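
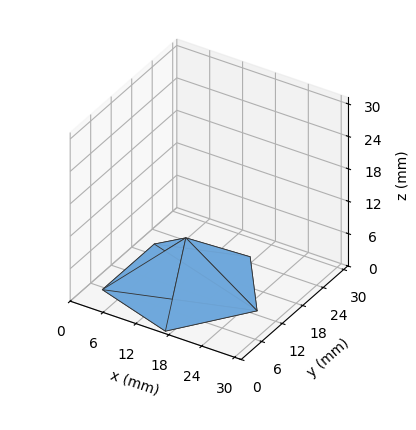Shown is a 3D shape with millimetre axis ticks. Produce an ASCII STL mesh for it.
Reading the render: the shape is a regular 5-sided pyramid, base circumscribed radius ≈ 13 mm, apex at z ≈ 9 mm (dimensions read to the nearest mm from the axis ticks). For the STL, each face is triangulated and given an outward normal.

solid part
  facet normal 0.0000 0.0000 -1.0000
    outer loop
      vertex 2.5 20.6 0.0
      vertex 17.0 25.4 0.0
      vertex 26.0 13.0 0.0
    endloop
  endfacet
  facet normal 0.0000 0.0000 -1.0000
    outer loop
      vertex 2.5 5.4 0.0
      vertex 2.5 20.6 0.0
      vertex 26.0 13.0 0.0
    endloop
  endfacet
  facet normal 0.0000 0.0000 -1.0000
    outer loop
      vertex 17.0 0.6 0.0
      vertex 2.5 5.4 0.0
      vertex 26.0 13.0 0.0
    endloop
  endfacet
  facet normal 0.5261 0.3818 0.7599
    outer loop
      vertex 26.0 13.0 0.0
      vertex 17.0 25.4 0.0
      vertex 13.0 13.0 9.0
    endloop
  endfacet
  facet normal -0.2044 0.6173 0.7597
    outer loop
      vertex 17.0 25.4 0.0
      vertex 2.5 20.6 0.0
      vertex 13.0 13.0 9.0
    endloop
  endfacet
  facet normal -0.6508 0.0000 0.7593
    outer loop
      vertex 2.5 20.6 0.0
      vertex 2.5 5.4 0.0
      vertex 13.0 13.0 9.0
    endloop
  endfacet
  facet normal -0.2044 -0.6173 0.7597
    outer loop
      vertex 2.5 5.4 0.0
      vertex 17.0 0.6 0.0
      vertex 13.0 13.0 9.0
    endloop
  endfacet
  facet normal 0.5261 -0.3818 0.7599
    outer loop
      vertex 17.0 0.6 0.0
      vertex 26.0 13.0 0.0
      vertex 13.0 13.0 9.0
    endloop
  endfacet
endsolid part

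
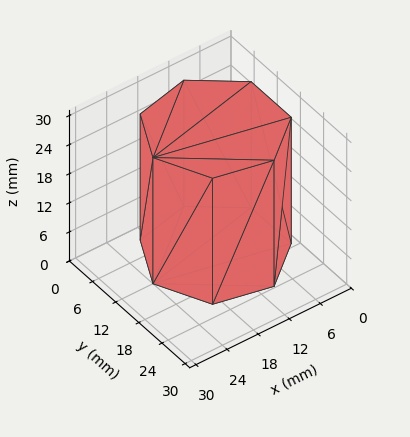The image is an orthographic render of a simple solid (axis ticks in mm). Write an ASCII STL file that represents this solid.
Reading the render: the shape is a regular 7-sided prism (a cylinder approximated with 7 flat sides), circumscribed radius ≈ 12 mm, height ≈ 26 mm (dimensions read to the nearest mm from the axis ticks). For the STL, each face is triangulated and given an outward normal.

solid part
  facet normal 0.0000 0.0000 -1.0000
    outer loop
      vertex 9.330 23.699 0.000
      vertex 19.482 21.382 0.000
      vertex 24.000 12.000 0.000
    endloop
  endfacet
  facet normal 0.0000 0.0000 -1.0000
    outer loop
      vertex 1.188 17.207 0.000
      vertex 9.330 23.699 0.000
      vertex 24.000 12.000 0.000
    endloop
  endfacet
  facet normal 0.0000 0.0000 -1.0000
    outer loop
      vertex 1.188 6.793 0.000
      vertex 1.188 17.207 0.000
      vertex 24.000 12.000 0.000
    endloop
  endfacet
  facet normal 0.0000 0.0000 -1.0000
    outer loop
      vertex 9.330 0.301 0.000
      vertex 1.188 6.793 0.000
      vertex 24.000 12.000 0.000
    endloop
  endfacet
  facet normal 0.0000 0.0000 -1.0000
    outer loop
      vertex 19.482 2.618 0.000
      vertex 9.330 0.301 0.000
      vertex 24.000 12.000 0.000
    endloop
  endfacet
  facet normal 0.0000 0.0000 1.0000
    outer loop
      vertex 24.000 12.000 26.000
      vertex 19.482 21.382 26.000
      vertex 9.330 23.699 26.000
    endloop
  endfacet
  facet normal 0.0000 0.0000 1.0000
    outer loop
      vertex 24.000 12.000 26.000
      vertex 9.330 23.699 26.000
      vertex 1.188 17.207 26.000
    endloop
  endfacet
  facet normal 0.0000 0.0000 1.0000
    outer loop
      vertex 24.000 12.000 26.000
      vertex 1.188 17.207 26.000
      vertex 1.188 6.793 26.000
    endloop
  endfacet
  facet normal 0.0000 0.0000 1.0000
    outer loop
      vertex 24.000 12.000 26.000
      vertex 1.188 6.793 26.000
      vertex 9.330 0.301 26.000
    endloop
  endfacet
  facet normal 0.0000 0.0000 1.0000
    outer loop
      vertex 24.000 12.000 26.000
      vertex 9.330 0.301 26.000
      vertex 19.482 2.618 26.000
    endloop
  endfacet
  facet normal 0.9010 0.4339 0.0000
    outer loop
      vertex 24.000 12.000 0.000
      vertex 19.482 21.382 0.000
      vertex 19.482 21.382 26.000
    endloop
  endfacet
  facet normal 0.9010 0.4339 0.0000
    outer loop
      vertex 24.000 12.000 0.000
      vertex 19.482 21.382 26.000
      vertex 24.000 12.000 26.000
    endloop
  endfacet
  facet normal 0.2225 0.9749 0.0000
    outer loop
      vertex 19.482 21.382 0.000
      vertex 9.330 23.699 0.000
      vertex 9.330 23.699 26.000
    endloop
  endfacet
  facet normal 0.2225 0.9749 0.0000
    outer loop
      vertex 19.482 21.382 0.000
      vertex 9.330 23.699 26.000
      vertex 19.482 21.382 26.000
    endloop
  endfacet
  facet normal -0.6234 0.7819 0.0000
    outer loop
      vertex 9.330 23.699 0.000
      vertex 1.188 17.207 0.000
      vertex 1.188 17.207 26.000
    endloop
  endfacet
  facet normal -0.6234 0.7819 0.0000
    outer loop
      vertex 9.330 23.699 0.000
      vertex 1.188 17.207 26.000
      vertex 9.330 23.699 26.000
    endloop
  endfacet
  facet normal -1.0000 0.0000 0.0000
    outer loop
      vertex 1.188 17.207 0.000
      vertex 1.188 6.793 0.000
      vertex 1.188 6.793 26.000
    endloop
  endfacet
  facet normal -1.0000 0.0000 0.0000
    outer loop
      vertex 1.188 17.207 0.000
      vertex 1.188 6.793 26.000
      vertex 1.188 17.207 26.000
    endloop
  endfacet
  facet normal -0.6234 -0.7819 0.0000
    outer loop
      vertex 1.188 6.793 0.000
      vertex 9.330 0.301 0.000
      vertex 9.330 0.301 26.000
    endloop
  endfacet
  facet normal -0.6234 -0.7819 0.0000
    outer loop
      vertex 1.188 6.793 0.000
      vertex 9.330 0.301 26.000
      vertex 1.188 6.793 26.000
    endloop
  endfacet
  facet normal 0.2225 -0.9749 0.0000
    outer loop
      vertex 9.330 0.301 0.000
      vertex 19.482 2.618 0.000
      vertex 19.482 2.618 26.000
    endloop
  endfacet
  facet normal 0.2225 -0.9749 0.0000
    outer loop
      vertex 9.330 0.301 0.000
      vertex 19.482 2.618 26.000
      vertex 9.330 0.301 26.000
    endloop
  endfacet
  facet normal 0.9010 -0.4339 0.0000
    outer loop
      vertex 19.482 2.618 0.000
      vertex 24.000 12.000 0.000
      vertex 24.000 12.000 26.000
    endloop
  endfacet
  facet normal 0.9010 -0.4339 0.0000
    outer loop
      vertex 19.482 2.618 0.000
      vertex 24.000 12.000 26.000
      vertex 19.482 2.618 26.000
    endloop
  endfacet
endsolid part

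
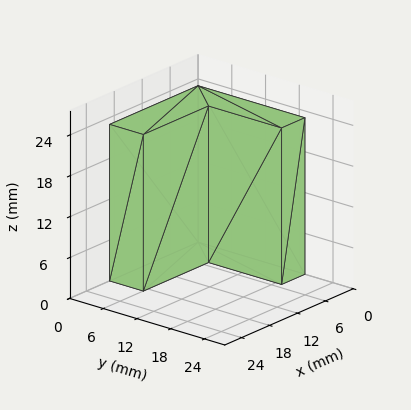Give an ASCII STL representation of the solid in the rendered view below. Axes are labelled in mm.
Reading the render: the shape is an L-shaped prism: outer 19 × 19 mm, arm thicknesses ≈ 6 mm (horizontal) and 5 mm (vertical), extruded 23 mm in z (dimensions read to the nearest mm from the axis ticks). For the STL, each face is triangulated and given an outward normal.

solid part
  facet normal 0.0000 0.0000 -1.0000
    outer loop
      vertex 19.0 6.0 0.0
      vertex 19.0 0.0 0.0
      vertex 0.0 0.0 0.0
    endloop
  endfacet
  facet normal 0.0000 0.0000 -1.0000
    outer loop
      vertex 5.0 6.0 0.0
      vertex 19.0 6.0 0.0
      vertex 0.0 0.0 0.0
    endloop
  endfacet
  facet normal 0.0000 0.0000 -1.0000
    outer loop
      vertex 5.0 19.0 0.0
      vertex 5.0 6.0 0.0
      vertex 0.0 0.0 0.0
    endloop
  endfacet
  facet normal 0.0000 0.0000 -1.0000
    outer loop
      vertex 0.0 19.0 0.0
      vertex 5.0 19.0 0.0
      vertex 0.0 0.0 0.0
    endloop
  endfacet
  facet normal 0.0000 0.0000 1.0000
    outer loop
      vertex 0.0 0.0 23.0
      vertex 19.0 0.0 23.0
      vertex 19.0 6.0 23.0
    endloop
  endfacet
  facet normal 0.0000 0.0000 1.0000
    outer loop
      vertex 0.0 0.0 23.0
      vertex 19.0 6.0 23.0
      vertex 5.0 6.0 23.0
    endloop
  endfacet
  facet normal 0.0000 0.0000 1.0000
    outer loop
      vertex 0.0 0.0 23.0
      vertex 5.0 6.0 23.0
      vertex 5.0 19.0 23.0
    endloop
  endfacet
  facet normal 0.0000 0.0000 1.0000
    outer loop
      vertex 0.0 0.0 23.0
      vertex 5.0 19.0 23.0
      vertex 0.0 19.0 23.0
    endloop
  endfacet
  facet normal 0.0000 -1.0000 0.0000
    outer loop
      vertex 0.0 0.0 0.0
      vertex 19.0 0.0 0.0
      vertex 19.0 0.0 23.0
    endloop
  endfacet
  facet normal 0.0000 -1.0000 0.0000
    outer loop
      vertex 0.0 0.0 0.0
      vertex 19.0 0.0 23.0
      vertex 0.0 0.0 23.0
    endloop
  endfacet
  facet normal 1.0000 0.0000 0.0000
    outer loop
      vertex 19.0 0.0 0.0
      vertex 19.0 6.0 0.0
      vertex 19.0 6.0 23.0
    endloop
  endfacet
  facet normal 1.0000 0.0000 0.0000
    outer loop
      vertex 19.0 0.0 0.0
      vertex 19.0 6.0 23.0
      vertex 19.0 0.0 23.0
    endloop
  endfacet
  facet normal 0.0000 1.0000 0.0000
    outer loop
      vertex 19.0 6.0 0.0
      vertex 5.0 6.0 0.0
      vertex 5.0 6.0 23.0
    endloop
  endfacet
  facet normal 0.0000 1.0000 0.0000
    outer loop
      vertex 19.0 6.0 0.0
      vertex 5.0 6.0 23.0
      vertex 19.0 6.0 23.0
    endloop
  endfacet
  facet normal 1.0000 0.0000 0.0000
    outer loop
      vertex 5.0 6.0 0.0
      vertex 5.0 19.0 0.0
      vertex 5.0 19.0 23.0
    endloop
  endfacet
  facet normal 1.0000 0.0000 0.0000
    outer loop
      vertex 5.0 6.0 0.0
      vertex 5.0 19.0 23.0
      vertex 5.0 6.0 23.0
    endloop
  endfacet
  facet normal 0.0000 1.0000 0.0000
    outer loop
      vertex 5.0 19.0 0.0
      vertex 0.0 19.0 0.0
      vertex 0.0 19.0 23.0
    endloop
  endfacet
  facet normal 0.0000 1.0000 0.0000
    outer loop
      vertex 5.0 19.0 0.0
      vertex 0.0 19.0 23.0
      vertex 5.0 19.0 23.0
    endloop
  endfacet
  facet normal -1.0000 0.0000 0.0000
    outer loop
      vertex 0.0 19.0 0.0
      vertex 0.0 0.0 0.0
      vertex 0.0 0.0 23.0
    endloop
  endfacet
  facet normal -1.0000 0.0000 0.0000
    outer loop
      vertex 0.0 19.0 0.0
      vertex 0.0 0.0 23.0
      vertex 0.0 19.0 23.0
    endloop
  endfacet
endsolid part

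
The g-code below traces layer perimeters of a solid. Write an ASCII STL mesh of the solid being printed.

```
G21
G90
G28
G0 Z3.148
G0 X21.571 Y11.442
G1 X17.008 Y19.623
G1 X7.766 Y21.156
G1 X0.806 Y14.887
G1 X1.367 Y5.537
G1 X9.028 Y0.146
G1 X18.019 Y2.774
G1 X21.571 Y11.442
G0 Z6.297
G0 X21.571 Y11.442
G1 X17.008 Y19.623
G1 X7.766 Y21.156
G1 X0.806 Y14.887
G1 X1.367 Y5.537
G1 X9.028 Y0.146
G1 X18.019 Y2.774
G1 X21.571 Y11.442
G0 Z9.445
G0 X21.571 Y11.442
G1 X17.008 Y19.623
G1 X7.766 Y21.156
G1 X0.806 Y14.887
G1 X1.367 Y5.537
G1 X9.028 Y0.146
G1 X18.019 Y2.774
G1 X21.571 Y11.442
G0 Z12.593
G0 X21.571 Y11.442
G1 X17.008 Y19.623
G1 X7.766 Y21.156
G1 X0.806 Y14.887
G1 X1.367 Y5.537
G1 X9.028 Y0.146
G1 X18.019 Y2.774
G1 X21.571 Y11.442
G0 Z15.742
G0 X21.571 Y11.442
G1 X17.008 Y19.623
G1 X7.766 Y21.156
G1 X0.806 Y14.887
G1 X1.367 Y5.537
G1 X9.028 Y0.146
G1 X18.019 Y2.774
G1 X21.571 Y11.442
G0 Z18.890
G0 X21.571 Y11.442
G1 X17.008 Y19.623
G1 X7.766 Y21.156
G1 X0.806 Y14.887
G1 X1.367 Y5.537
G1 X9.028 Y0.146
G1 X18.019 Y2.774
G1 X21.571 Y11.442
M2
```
solid part
  facet normal 0.0000 0.0000 -1.0000
    outer loop
      vertex 7.766 21.156 0.000
      vertex 17.008 19.623 0.000
      vertex 21.571 11.442 0.000
    endloop
  endfacet
  facet normal 0.0000 0.0000 -1.0000
    outer loop
      vertex 0.806 14.887 0.000
      vertex 7.766 21.156 0.000
      vertex 21.571 11.442 0.000
    endloop
  endfacet
  facet normal 0.0000 0.0000 -1.0000
    outer loop
      vertex 1.367 5.537 0.000
      vertex 0.806 14.887 0.000
      vertex 21.571 11.442 0.000
    endloop
  endfacet
  facet normal 0.0000 0.0000 -1.0000
    outer loop
      vertex 9.028 0.146 0.000
      vertex 1.367 5.537 0.000
      vertex 21.571 11.442 0.000
    endloop
  endfacet
  facet normal 0.0000 0.0000 -1.0000
    outer loop
      vertex 18.019 2.774 0.000
      vertex 9.028 0.146 0.000
      vertex 21.571 11.442 0.000
    endloop
  endfacet
  facet normal 0.0000 0.0000 1.0000
    outer loop
      vertex 21.571 11.442 18.890
      vertex 17.008 19.623 18.890
      vertex 7.766 21.156 18.890
    endloop
  endfacet
  facet normal 0.0000 0.0000 1.0000
    outer loop
      vertex 21.571 11.442 18.890
      vertex 7.766 21.156 18.890
      vertex 0.806 14.887 18.890
    endloop
  endfacet
  facet normal 0.0000 0.0000 1.0000
    outer loop
      vertex 21.571 11.442 18.890
      vertex 0.806 14.887 18.890
      vertex 1.367 5.537 18.890
    endloop
  endfacet
  facet normal 0.0000 0.0000 1.0000
    outer loop
      vertex 21.571 11.442 18.890
      vertex 1.367 5.537 18.890
      vertex 9.028 0.146 18.890
    endloop
  endfacet
  facet normal 0.0000 0.0000 1.0000
    outer loop
      vertex 21.571 11.442 18.890
      vertex 9.028 0.146 18.890
      vertex 18.019 2.774 18.890
    endloop
  endfacet
  facet normal 0.8733 0.4871 0.0000
    outer loop
      vertex 21.571 11.442 0.000
      vertex 17.008 19.623 0.000
      vertex 17.008 19.623 18.890
    endloop
  endfacet
  facet normal 0.8733 0.4871 0.0000
    outer loop
      vertex 21.571 11.442 0.000
      vertex 17.008 19.623 18.890
      vertex 21.571 11.442 18.890
    endloop
  endfacet
  facet normal 0.1636 0.9865 0.0000
    outer loop
      vertex 17.008 19.623 0.000
      vertex 7.766 21.156 0.000
      vertex 7.766 21.156 18.890
    endloop
  endfacet
  facet normal 0.1636 0.9865 0.0000
    outer loop
      vertex 17.008 19.623 0.000
      vertex 7.766 21.156 18.890
      vertex 17.008 19.623 18.890
    endloop
  endfacet
  facet normal -0.6693 0.7430 0.0000
    outer loop
      vertex 7.766 21.156 0.000
      vertex 0.806 14.887 0.000
      vertex 0.806 14.887 18.890
    endloop
  endfacet
  facet normal -0.6693 0.7430 0.0000
    outer loop
      vertex 7.766 21.156 0.000
      vertex 0.806 14.887 18.890
      vertex 7.766 21.156 18.890
    endloop
  endfacet
  facet normal -0.9982 -0.0599 0.0000
    outer loop
      vertex 0.806 14.887 0.000
      vertex 1.367 5.537 0.000
      vertex 1.367 5.537 18.890
    endloop
  endfacet
  facet normal -0.9982 -0.0599 0.0000
    outer loop
      vertex 0.806 14.887 0.000
      vertex 1.367 5.537 18.890
      vertex 0.806 14.887 18.890
    endloop
  endfacet
  facet normal -0.5755 -0.8178 0.0000
    outer loop
      vertex 1.367 5.537 0.000
      vertex 9.028 0.146 0.000
      vertex 9.028 0.146 18.890
    endloop
  endfacet
  facet normal -0.5755 -0.8178 0.0000
    outer loop
      vertex 1.367 5.537 0.000
      vertex 9.028 0.146 18.890
      vertex 1.367 5.537 18.890
    endloop
  endfacet
  facet normal 0.2806 -0.9598 0.0000
    outer loop
      vertex 9.028 0.146 0.000
      vertex 18.019 2.774 0.000
      vertex 18.019 2.774 18.890
    endloop
  endfacet
  facet normal 0.2806 -0.9598 0.0000
    outer loop
      vertex 9.028 0.146 0.000
      vertex 18.019 2.774 18.890
      vertex 9.028 0.146 18.890
    endloop
  endfacet
  facet normal 0.9253 -0.3792 0.0000
    outer loop
      vertex 18.019 2.774 0.000
      vertex 21.571 11.442 0.000
      vertex 21.571 11.442 18.890
    endloop
  endfacet
  facet normal 0.9253 -0.3792 0.0000
    outer loop
      vertex 18.019 2.774 0.000
      vertex 21.571 11.442 18.890
      vertex 18.019 2.774 18.890
    endloop
  endfacet
endsolid part

The G0 Z moves step by Δz≈3.148 mm. Every layer's G1 loop is the same polygon, so the solid is a straight extrusion of it from z=0 to z≈18.9. Closing with flat bottom and top caps and triangulating gives 24 facets — a regular 7-sided prism (a cylinder approximated with 7 flat sides), circumscribed radius ≈ 10.8 mm, height ≈ 18.9 mm.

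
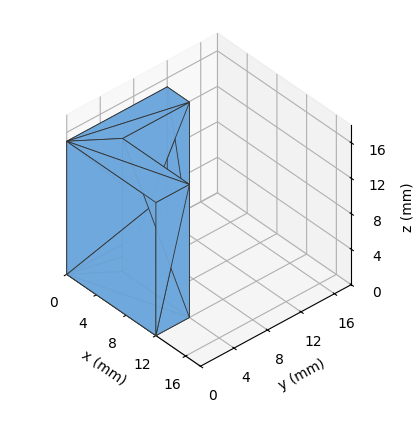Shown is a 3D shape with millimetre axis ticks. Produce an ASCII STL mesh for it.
Reading the render: the shape is an L-shaped prism: outer 12 × 12 mm, arm thicknesses ≈ 4 mm (horizontal) and 3 mm (vertical), extruded 15 mm in z (dimensions read to the nearest mm from the axis ticks). For the STL, each face is triangulated and given an outward normal.

solid part
  facet normal 0.0000 0.0000 -1.0000
    outer loop
      vertex 12.00 4.00 0.00
      vertex 12.00 0.00 0.00
      vertex 0.00 0.00 0.00
    endloop
  endfacet
  facet normal 0.0000 0.0000 -1.0000
    outer loop
      vertex 3.00 4.00 0.00
      vertex 12.00 4.00 0.00
      vertex 0.00 0.00 0.00
    endloop
  endfacet
  facet normal 0.0000 0.0000 -1.0000
    outer loop
      vertex 3.00 12.00 0.00
      vertex 3.00 4.00 0.00
      vertex 0.00 0.00 0.00
    endloop
  endfacet
  facet normal 0.0000 0.0000 -1.0000
    outer loop
      vertex 0.00 12.00 0.00
      vertex 3.00 12.00 0.00
      vertex 0.00 0.00 0.00
    endloop
  endfacet
  facet normal 0.0000 0.0000 1.0000
    outer loop
      vertex 0.00 0.00 15.00
      vertex 12.00 0.00 15.00
      vertex 12.00 4.00 15.00
    endloop
  endfacet
  facet normal 0.0000 0.0000 1.0000
    outer loop
      vertex 0.00 0.00 15.00
      vertex 12.00 4.00 15.00
      vertex 3.00 4.00 15.00
    endloop
  endfacet
  facet normal 0.0000 0.0000 1.0000
    outer loop
      vertex 0.00 0.00 15.00
      vertex 3.00 4.00 15.00
      vertex 3.00 12.00 15.00
    endloop
  endfacet
  facet normal 0.0000 0.0000 1.0000
    outer loop
      vertex 0.00 0.00 15.00
      vertex 3.00 12.00 15.00
      vertex 0.00 12.00 15.00
    endloop
  endfacet
  facet normal 0.0000 -1.0000 0.0000
    outer loop
      vertex 0.00 0.00 0.00
      vertex 12.00 0.00 0.00
      vertex 12.00 0.00 15.00
    endloop
  endfacet
  facet normal 0.0000 -1.0000 0.0000
    outer loop
      vertex 0.00 0.00 0.00
      vertex 12.00 0.00 15.00
      vertex 0.00 0.00 15.00
    endloop
  endfacet
  facet normal 1.0000 0.0000 0.0000
    outer loop
      vertex 12.00 0.00 0.00
      vertex 12.00 4.00 0.00
      vertex 12.00 4.00 15.00
    endloop
  endfacet
  facet normal 1.0000 0.0000 0.0000
    outer loop
      vertex 12.00 0.00 0.00
      vertex 12.00 4.00 15.00
      vertex 12.00 0.00 15.00
    endloop
  endfacet
  facet normal 0.0000 1.0000 0.0000
    outer loop
      vertex 12.00 4.00 0.00
      vertex 3.00 4.00 0.00
      vertex 3.00 4.00 15.00
    endloop
  endfacet
  facet normal 0.0000 1.0000 0.0000
    outer loop
      vertex 12.00 4.00 0.00
      vertex 3.00 4.00 15.00
      vertex 12.00 4.00 15.00
    endloop
  endfacet
  facet normal 1.0000 0.0000 0.0000
    outer loop
      vertex 3.00 4.00 0.00
      vertex 3.00 12.00 0.00
      vertex 3.00 12.00 15.00
    endloop
  endfacet
  facet normal 1.0000 0.0000 0.0000
    outer loop
      vertex 3.00 4.00 0.00
      vertex 3.00 12.00 15.00
      vertex 3.00 4.00 15.00
    endloop
  endfacet
  facet normal 0.0000 1.0000 0.0000
    outer loop
      vertex 3.00 12.00 0.00
      vertex 0.00 12.00 0.00
      vertex 0.00 12.00 15.00
    endloop
  endfacet
  facet normal 0.0000 1.0000 0.0000
    outer loop
      vertex 3.00 12.00 0.00
      vertex 0.00 12.00 15.00
      vertex 3.00 12.00 15.00
    endloop
  endfacet
  facet normal -1.0000 0.0000 0.0000
    outer loop
      vertex 0.00 12.00 0.00
      vertex 0.00 0.00 0.00
      vertex 0.00 0.00 15.00
    endloop
  endfacet
  facet normal -1.0000 0.0000 0.0000
    outer loop
      vertex 0.00 12.00 0.00
      vertex 0.00 0.00 15.00
      vertex 0.00 12.00 15.00
    endloop
  endfacet
endsolid part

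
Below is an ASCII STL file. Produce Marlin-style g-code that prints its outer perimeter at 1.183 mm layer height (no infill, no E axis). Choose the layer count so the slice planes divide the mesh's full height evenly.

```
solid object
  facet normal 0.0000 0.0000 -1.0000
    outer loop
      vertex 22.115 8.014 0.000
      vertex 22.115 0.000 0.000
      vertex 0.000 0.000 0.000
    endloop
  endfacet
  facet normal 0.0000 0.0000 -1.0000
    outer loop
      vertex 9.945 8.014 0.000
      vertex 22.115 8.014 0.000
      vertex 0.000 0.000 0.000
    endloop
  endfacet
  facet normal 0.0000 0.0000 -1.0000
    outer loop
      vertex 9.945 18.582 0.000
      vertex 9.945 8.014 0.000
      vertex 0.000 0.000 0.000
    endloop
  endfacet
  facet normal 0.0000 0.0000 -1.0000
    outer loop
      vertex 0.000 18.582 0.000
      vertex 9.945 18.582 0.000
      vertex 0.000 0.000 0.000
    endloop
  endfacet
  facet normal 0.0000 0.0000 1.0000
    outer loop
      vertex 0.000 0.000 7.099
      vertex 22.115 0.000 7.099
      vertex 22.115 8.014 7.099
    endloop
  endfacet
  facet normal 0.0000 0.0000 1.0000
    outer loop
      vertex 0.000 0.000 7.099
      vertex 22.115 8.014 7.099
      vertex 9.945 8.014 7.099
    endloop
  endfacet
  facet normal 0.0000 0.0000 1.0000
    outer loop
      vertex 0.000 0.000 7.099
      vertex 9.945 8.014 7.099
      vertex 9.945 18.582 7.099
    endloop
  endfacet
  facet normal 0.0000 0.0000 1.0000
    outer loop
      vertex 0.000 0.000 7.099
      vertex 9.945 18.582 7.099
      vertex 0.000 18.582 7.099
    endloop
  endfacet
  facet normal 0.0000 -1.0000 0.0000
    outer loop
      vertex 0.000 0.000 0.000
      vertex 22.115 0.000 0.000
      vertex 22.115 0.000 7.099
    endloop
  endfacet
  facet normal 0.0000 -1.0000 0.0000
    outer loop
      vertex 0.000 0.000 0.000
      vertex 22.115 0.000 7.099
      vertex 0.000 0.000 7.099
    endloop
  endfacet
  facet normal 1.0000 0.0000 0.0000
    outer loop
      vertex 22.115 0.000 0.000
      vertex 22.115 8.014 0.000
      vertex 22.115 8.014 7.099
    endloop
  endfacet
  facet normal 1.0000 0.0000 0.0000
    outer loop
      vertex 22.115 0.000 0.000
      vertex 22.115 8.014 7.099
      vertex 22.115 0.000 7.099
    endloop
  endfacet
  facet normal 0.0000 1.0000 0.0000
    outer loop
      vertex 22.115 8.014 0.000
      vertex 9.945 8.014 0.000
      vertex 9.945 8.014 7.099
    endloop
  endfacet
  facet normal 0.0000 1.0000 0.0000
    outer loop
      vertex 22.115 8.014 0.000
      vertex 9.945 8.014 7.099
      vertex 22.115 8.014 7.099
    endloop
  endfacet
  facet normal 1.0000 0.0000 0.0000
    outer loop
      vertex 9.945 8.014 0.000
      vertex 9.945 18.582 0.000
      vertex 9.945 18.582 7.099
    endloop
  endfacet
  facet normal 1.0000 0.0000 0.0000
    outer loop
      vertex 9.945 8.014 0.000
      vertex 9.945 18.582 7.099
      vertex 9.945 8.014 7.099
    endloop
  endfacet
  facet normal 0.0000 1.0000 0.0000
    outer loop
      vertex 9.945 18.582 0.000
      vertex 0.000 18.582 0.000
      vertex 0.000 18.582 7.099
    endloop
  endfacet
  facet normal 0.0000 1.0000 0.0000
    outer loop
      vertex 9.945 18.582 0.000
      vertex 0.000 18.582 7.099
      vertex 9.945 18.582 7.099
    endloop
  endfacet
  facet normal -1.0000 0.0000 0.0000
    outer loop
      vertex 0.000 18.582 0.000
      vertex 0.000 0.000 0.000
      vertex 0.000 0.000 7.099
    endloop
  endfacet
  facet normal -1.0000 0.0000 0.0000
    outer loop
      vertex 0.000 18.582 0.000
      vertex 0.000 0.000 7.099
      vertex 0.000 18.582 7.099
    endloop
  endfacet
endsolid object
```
; perimeter-only toolpath
G21 ; units = mm
G90 ; absolute positioning
G28 ; home
; layer 1
G0 Z1.183
G0 X0.000 Y0.000
G1 X22.115 Y0.000
G1 X22.115 Y8.014
G1 X9.945 Y8.014
G1 X9.945 Y18.582
G1 X0.000 Y18.582
G1 X0.000 Y0.000
; layer 2
G0 Z2.366
G0 X0.000 Y0.000
G1 X22.115 Y0.000
G1 X22.115 Y8.014
G1 X9.945 Y8.014
G1 X9.945 Y18.582
G1 X0.000 Y18.582
G1 X0.000 Y0.000
; layer 3
G0 Z3.550
G0 X0.000 Y0.000
G1 X22.115 Y0.000
G1 X22.115 Y8.014
G1 X9.945 Y8.014
G1 X9.945 Y18.582
G1 X0.000 Y18.582
G1 X0.000 Y0.000
; layer 4
G0 Z4.733
G0 X0.000 Y0.000
G1 X22.115 Y0.000
G1 X22.115 Y8.014
G1 X9.945 Y8.014
G1 X9.945 Y18.582
G1 X0.000 Y18.582
G1 X0.000 Y0.000
; layer 5
G0 Z5.916
G0 X0.000 Y0.000
G1 X22.115 Y0.000
G1 X22.115 Y8.014
G1 X9.945 Y8.014
G1 X9.945 Y18.582
G1 X0.000 Y18.582
G1 X0.000 Y0.000
; layer 6
G0 Z7.099
G0 X0.000 Y0.000
G1 X22.115 Y0.000
G1 X22.115 Y8.014
G1 X9.945 Y8.014
G1 X9.945 Y18.582
G1 X0.000 Y18.582
G1 X0.000 Y0.000
M2 ; end

The solid is an L-shaped prism: outer 22.1 × 18.6 mm, arm thicknesses ≈ 8.01 mm (horizontal) and 9.95 mm (vertical), extruded 7.1 mm in z. Slicing at Δz = 1.183 mm — 6 equal slices spanning the solid's height, so layer i sits at z = i·h/6 — gives 6 non-empty perimeters. Each is a 6-segment closed polygon; G0 lifts to the layer z and rapids to the start vertex, then G1 traces the edges.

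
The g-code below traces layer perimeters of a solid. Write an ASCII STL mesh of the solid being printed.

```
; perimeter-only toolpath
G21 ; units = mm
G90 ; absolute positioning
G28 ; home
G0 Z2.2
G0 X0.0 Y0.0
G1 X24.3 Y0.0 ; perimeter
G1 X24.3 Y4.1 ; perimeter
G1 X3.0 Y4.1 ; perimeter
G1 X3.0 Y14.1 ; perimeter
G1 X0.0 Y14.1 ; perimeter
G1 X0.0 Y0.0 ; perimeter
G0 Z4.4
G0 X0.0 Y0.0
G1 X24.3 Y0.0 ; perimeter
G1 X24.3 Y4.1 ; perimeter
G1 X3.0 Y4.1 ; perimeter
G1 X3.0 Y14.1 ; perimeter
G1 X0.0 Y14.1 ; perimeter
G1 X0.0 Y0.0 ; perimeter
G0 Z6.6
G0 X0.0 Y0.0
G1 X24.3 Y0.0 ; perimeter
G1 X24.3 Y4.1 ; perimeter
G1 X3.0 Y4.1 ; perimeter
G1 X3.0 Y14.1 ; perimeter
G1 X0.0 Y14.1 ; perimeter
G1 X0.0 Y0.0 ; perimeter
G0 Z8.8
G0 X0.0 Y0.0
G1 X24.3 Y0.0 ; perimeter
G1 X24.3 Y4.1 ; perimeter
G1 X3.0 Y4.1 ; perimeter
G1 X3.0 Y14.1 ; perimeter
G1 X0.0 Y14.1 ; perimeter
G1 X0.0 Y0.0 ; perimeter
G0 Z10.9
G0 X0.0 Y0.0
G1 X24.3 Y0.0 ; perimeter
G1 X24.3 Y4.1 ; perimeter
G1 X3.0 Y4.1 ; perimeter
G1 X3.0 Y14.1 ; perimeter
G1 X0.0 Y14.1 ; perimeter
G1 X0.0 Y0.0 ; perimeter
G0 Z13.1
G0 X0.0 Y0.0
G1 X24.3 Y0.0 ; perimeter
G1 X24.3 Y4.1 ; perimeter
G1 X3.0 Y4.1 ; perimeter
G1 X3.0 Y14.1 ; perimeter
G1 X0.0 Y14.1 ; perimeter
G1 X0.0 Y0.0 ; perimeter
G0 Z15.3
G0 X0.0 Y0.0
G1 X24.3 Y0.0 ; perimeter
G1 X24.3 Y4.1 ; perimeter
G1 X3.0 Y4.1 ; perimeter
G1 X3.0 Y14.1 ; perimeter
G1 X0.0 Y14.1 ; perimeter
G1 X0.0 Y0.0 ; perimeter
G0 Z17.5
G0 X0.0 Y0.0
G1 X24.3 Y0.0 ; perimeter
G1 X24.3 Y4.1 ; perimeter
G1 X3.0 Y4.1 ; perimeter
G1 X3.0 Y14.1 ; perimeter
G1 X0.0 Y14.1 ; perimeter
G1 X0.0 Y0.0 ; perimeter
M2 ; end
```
solid part
  facet normal 0.0000 0.0000 -1.0000
    outer loop
      vertex 24.3 4.1 0.0
      vertex 24.3 0.0 0.0
      vertex 0.0 0.0 0.0
    endloop
  endfacet
  facet normal 0.0000 0.0000 -1.0000
    outer loop
      vertex 3.0 4.1 0.0
      vertex 24.3 4.1 0.0
      vertex 0.0 0.0 0.0
    endloop
  endfacet
  facet normal 0.0000 0.0000 -1.0000
    outer loop
      vertex 3.0 14.1 0.0
      vertex 3.0 4.1 0.0
      vertex 0.0 0.0 0.0
    endloop
  endfacet
  facet normal 0.0000 0.0000 -1.0000
    outer loop
      vertex 0.0 14.1 0.0
      vertex 3.0 14.1 0.0
      vertex 0.0 0.0 0.0
    endloop
  endfacet
  facet normal 0.0000 0.0000 1.0000
    outer loop
      vertex 0.0 0.0 17.5
      vertex 24.3 0.0 17.5
      vertex 24.3 4.1 17.5
    endloop
  endfacet
  facet normal 0.0000 0.0000 1.0000
    outer loop
      vertex 0.0 0.0 17.5
      vertex 24.3 4.1 17.5
      vertex 3.0 4.1 17.5
    endloop
  endfacet
  facet normal 0.0000 0.0000 1.0000
    outer loop
      vertex 0.0 0.0 17.5
      vertex 3.0 4.1 17.5
      vertex 3.0 14.1 17.5
    endloop
  endfacet
  facet normal 0.0000 0.0000 1.0000
    outer loop
      vertex 0.0 0.0 17.5
      vertex 3.0 14.1 17.5
      vertex 0.0 14.1 17.5
    endloop
  endfacet
  facet normal 0.0000 -1.0000 0.0000
    outer loop
      vertex 0.0 0.0 0.0
      vertex 24.3 0.0 0.0
      vertex 24.3 0.0 17.5
    endloop
  endfacet
  facet normal 0.0000 -1.0000 0.0000
    outer loop
      vertex 0.0 0.0 0.0
      vertex 24.3 0.0 17.5
      vertex 0.0 0.0 17.5
    endloop
  endfacet
  facet normal 1.0000 0.0000 0.0000
    outer loop
      vertex 24.3 0.0 0.0
      vertex 24.3 4.1 0.0
      vertex 24.3 4.1 17.5
    endloop
  endfacet
  facet normal 1.0000 0.0000 0.0000
    outer loop
      vertex 24.3 0.0 0.0
      vertex 24.3 4.1 17.5
      vertex 24.3 0.0 17.5
    endloop
  endfacet
  facet normal 0.0000 1.0000 0.0000
    outer loop
      vertex 24.3 4.1 0.0
      vertex 3.0 4.1 0.0
      vertex 3.0 4.1 17.5
    endloop
  endfacet
  facet normal 0.0000 1.0000 0.0000
    outer loop
      vertex 24.3 4.1 0.0
      vertex 3.0 4.1 17.5
      vertex 24.3 4.1 17.5
    endloop
  endfacet
  facet normal 1.0000 0.0000 0.0000
    outer loop
      vertex 3.0 4.1 0.0
      vertex 3.0 14.1 0.0
      vertex 3.0 14.1 17.5
    endloop
  endfacet
  facet normal 1.0000 0.0000 0.0000
    outer loop
      vertex 3.0 4.1 0.0
      vertex 3.0 14.1 17.5
      vertex 3.0 4.1 17.5
    endloop
  endfacet
  facet normal 0.0000 1.0000 0.0000
    outer loop
      vertex 3.0 14.1 0.0
      vertex 0.0 14.1 0.0
      vertex 0.0 14.1 17.5
    endloop
  endfacet
  facet normal 0.0000 1.0000 0.0000
    outer loop
      vertex 3.0 14.1 0.0
      vertex 0.0 14.1 17.5
      vertex 3.0 14.1 17.5
    endloop
  endfacet
  facet normal -1.0000 0.0000 0.0000
    outer loop
      vertex 0.0 14.1 0.0
      vertex 0.0 0.0 0.0
      vertex 0.0 0.0 17.5
    endloop
  endfacet
  facet normal -1.0000 0.0000 0.0000
    outer loop
      vertex 0.0 14.1 0.0
      vertex 0.0 0.0 17.5
      vertex 0.0 14.1 17.5
    endloop
  endfacet
endsolid part

The G0 Z moves step by Δz≈2.2 mm. Every layer's G1 loop is the same polygon, so the solid is a straight extrusion of it from z=0 to z≈17.5. Closing with flat bottom and top caps and triangulating gives 20 facets — an L-shaped prism: outer 24.3 × 14.1 mm, arm thicknesses ≈ 4.1 mm (horizontal) and 3 mm (vertical), extruded 17.5 mm in z.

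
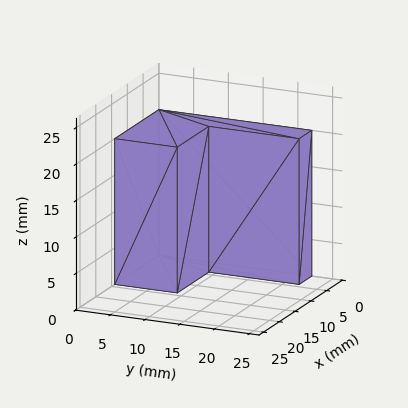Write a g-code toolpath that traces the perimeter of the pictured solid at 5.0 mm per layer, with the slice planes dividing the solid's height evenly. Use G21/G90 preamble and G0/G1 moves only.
Reading the render: the shape is an L-shaped prism: outer 14 × 22 mm, arm thicknesses ≈ 9 mm (horizontal) and 4 mm (vertical), extruded 20 mm in z (dimensions read to the nearest mm from the axis ticks). For the g-code, the solid's height is divided into equal slices at the stated Δz and each level perimeter traced with G1 moves after a G0 lift.

; perimeter-only toolpath
G21 ; units = mm
G90 ; absolute positioning
G28 ; home
; layer 1
G0 Z5.0
G0 X0.0 Y0.0
G1 X14.0 Y0.0
G1 X14.0 Y9.0
G1 X4.0 Y9.0
G1 X4.0 Y22.0
G1 X0.0 Y22.0
G1 X0.0 Y0.0
; layer 2
G0 Z10.0
G0 X0.0 Y0.0
G1 X14.0 Y0.0
G1 X14.0 Y9.0
G1 X4.0 Y9.0
G1 X4.0 Y22.0
G1 X0.0 Y22.0
G1 X0.0 Y0.0
; layer 3
G0 Z15.0
G0 X0.0 Y0.0
G1 X14.0 Y0.0
G1 X14.0 Y9.0
G1 X4.0 Y9.0
G1 X4.0 Y22.0
G1 X0.0 Y22.0
G1 X0.0 Y0.0
; layer 4
G0 Z20.0
G0 X0.0 Y0.0
G1 X14.0 Y0.0
G1 X14.0 Y9.0
G1 X4.0 Y9.0
G1 X4.0 Y22.0
G1 X0.0 Y22.0
G1 X0.0 Y0.0
M2 ; end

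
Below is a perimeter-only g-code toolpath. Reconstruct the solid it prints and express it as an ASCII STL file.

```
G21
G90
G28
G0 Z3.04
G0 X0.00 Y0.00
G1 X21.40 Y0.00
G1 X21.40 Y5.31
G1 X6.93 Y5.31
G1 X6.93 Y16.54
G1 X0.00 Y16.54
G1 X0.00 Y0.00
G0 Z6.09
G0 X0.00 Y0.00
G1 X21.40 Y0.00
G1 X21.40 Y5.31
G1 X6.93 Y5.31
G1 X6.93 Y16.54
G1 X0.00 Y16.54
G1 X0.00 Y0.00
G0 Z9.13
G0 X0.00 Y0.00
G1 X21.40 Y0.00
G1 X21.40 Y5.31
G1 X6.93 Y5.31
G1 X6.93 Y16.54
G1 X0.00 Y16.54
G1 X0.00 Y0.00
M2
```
solid part
  facet normal 0.0000 0.0000 -1.0000
    outer loop
      vertex 21.40 5.31 0.00
      vertex 21.40 0.00 0.00
      vertex 0.00 0.00 0.00
    endloop
  endfacet
  facet normal 0.0000 0.0000 -1.0000
    outer loop
      vertex 6.93 5.31 0.00
      vertex 21.40 5.31 0.00
      vertex 0.00 0.00 0.00
    endloop
  endfacet
  facet normal 0.0000 0.0000 -1.0000
    outer loop
      vertex 6.93 16.54 0.00
      vertex 6.93 5.31 0.00
      vertex 0.00 0.00 0.00
    endloop
  endfacet
  facet normal 0.0000 0.0000 -1.0000
    outer loop
      vertex 0.00 16.54 0.00
      vertex 6.93 16.54 0.00
      vertex 0.00 0.00 0.00
    endloop
  endfacet
  facet normal 0.0000 0.0000 1.0000
    outer loop
      vertex 0.00 0.00 9.13
      vertex 21.40 0.00 9.13
      vertex 21.40 5.31 9.13
    endloop
  endfacet
  facet normal 0.0000 0.0000 1.0000
    outer loop
      vertex 0.00 0.00 9.13
      vertex 21.40 5.31 9.13
      vertex 6.93 5.31 9.13
    endloop
  endfacet
  facet normal 0.0000 0.0000 1.0000
    outer loop
      vertex 0.00 0.00 9.13
      vertex 6.93 5.31 9.13
      vertex 6.93 16.54 9.13
    endloop
  endfacet
  facet normal 0.0000 0.0000 1.0000
    outer loop
      vertex 0.00 0.00 9.13
      vertex 6.93 16.54 9.13
      vertex 0.00 16.54 9.13
    endloop
  endfacet
  facet normal 0.0000 -1.0000 0.0000
    outer loop
      vertex 0.00 0.00 0.00
      vertex 21.40 0.00 0.00
      vertex 21.40 0.00 9.13
    endloop
  endfacet
  facet normal 0.0000 -1.0000 0.0000
    outer loop
      vertex 0.00 0.00 0.00
      vertex 21.40 0.00 9.13
      vertex 0.00 0.00 9.13
    endloop
  endfacet
  facet normal 1.0000 0.0000 0.0000
    outer loop
      vertex 21.40 0.00 0.00
      vertex 21.40 5.31 0.00
      vertex 21.40 5.31 9.13
    endloop
  endfacet
  facet normal 1.0000 0.0000 0.0000
    outer loop
      vertex 21.40 0.00 0.00
      vertex 21.40 5.31 9.13
      vertex 21.40 0.00 9.13
    endloop
  endfacet
  facet normal 0.0000 1.0000 0.0000
    outer loop
      vertex 21.40 5.31 0.00
      vertex 6.93 5.31 0.00
      vertex 6.93 5.31 9.13
    endloop
  endfacet
  facet normal 0.0000 1.0000 0.0000
    outer loop
      vertex 21.40 5.31 0.00
      vertex 6.93 5.31 9.13
      vertex 21.40 5.31 9.13
    endloop
  endfacet
  facet normal 1.0000 0.0000 0.0000
    outer loop
      vertex 6.93 5.31 0.00
      vertex 6.93 16.54 0.00
      vertex 6.93 16.54 9.13
    endloop
  endfacet
  facet normal 1.0000 0.0000 0.0000
    outer loop
      vertex 6.93 5.31 0.00
      vertex 6.93 16.54 9.13
      vertex 6.93 5.31 9.13
    endloop
  endfacet
  facet normal 0.0000 1.0000 0.0000
    outer loop
      vertex 6.93 16.54 0.00
      vertex 0.00 16.54 0.00
      vertex 0.00 16.54 9.13
    endloop
  endfacet
  facet normal 0.0000 1.0000 0.0000
    outer loop
      vertex 6.93 16.54 0.00
      vertex 0.00 16.54 9.13
      vertex 6.93 16.54 9.13
    endloop
  endfacet
  facet normal -1.0000 0.0000 0.0000
    outer loop
      vertex 0.00 16.54 0.00
      vertex 0.00 0.00 0.00
      vertex 0.00 0.00 9.13
    endloop
  endfacet
  facet normal -1.0000 0.0000 0.0000
    outer loop
      vertex 0.00 16.54 0.00
      vertex 0.00 0.00 9.13
      vertex 0.00 16.54 9.13
    endloop
  endfacet
endsolid part

The G0 Z moves step by Δz≈3.04 mm. Every layer's G1 loop is the same polygon, so the solid is a straight extrusion of it from z=0 to z≈9.13. Closing with flat bottom and top caps and triangulating gives 20 facets — an L-shaped prism: outer 21.4 × 16.5 mm, arm thicknesses ≈ 5.31 mm (horizontal) and 6.93 mm (vertical), extruded 9.13 mm in z.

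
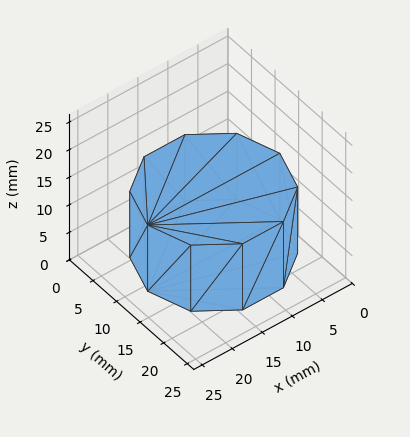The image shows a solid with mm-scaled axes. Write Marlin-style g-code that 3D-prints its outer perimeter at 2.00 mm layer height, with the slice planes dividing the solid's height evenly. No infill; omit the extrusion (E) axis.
Reading the render: the shape is a regular 10-sided prism (a cylinder approximated with 10 flat sides), circumscribed radius ≈ 11 mm, height ≈ 12 mm (dimensions read to the nearest mm from the axis ticks). For the g-code, the solid's height is divided into equal slices at the stated Δz and each level perimeter traced with G1 moves after a G0 lift.

; perimeter-only toolpath
G21 ; units = mm
G90 ; absolute positioning
G28 ; home
; layer 1
G0 Z2.00
G0 X22.00 Y11.00
G1 X19.90 Y17.47
G1 X14.40 Y21.46
G1 X7.60 Y21.46
G1 X2.10 Y17.47
G1 X0.00 Y11.00
G1 X2.10 Y4.53
G1 X7.60 Y0.54
G1 X14.40 Y0.54
G1 X19.90 Y4.53
G1 X22.00 Y11.00
; layer 2
G0 Z4.00
G0 X22.00 Y11.00
G1 X19.90 Y17.47
G1 X14.40 Y21.46
G1 X7.60 Y21.46
G1 X2.10 Y17.47
G1 X0.00 Y11.00
G1 X2.10 Y4.53
G1 X7.60 Y0.54
G1 X14.40 Y0.54
G1 X19.90 Y4.53
G1 X22.00 Y11.00
; layer 3
G0 Z6.00
G0 X22.00 Y11.00
G1 X19.90 Y17.47
G1 X14.40 Y21.46
G1 X7.60 Y21.46
G1 X2.10 Y17.47
G1 X0.00 Y11.00
G1 X2.10 Y4.53
G1 X7.60 Y0.54
G1 X14.40 Y0.54
G1 X19.90 Y4.53
G1 X22.00 Y11.00
; layer 4
G0 Z8.00
G0 X22.00 Y11.00
G1 X19.90 Y17.47
G1 X14.40 Y21.46
G1 X7.60 Y21.46
G1 X2.10 Y17.47
G1 X0.00 Y11.00
G1 X2.10 Y4.53
G1 X7.60 Y0.54
G1 X14.40 Y0.54
G1 X19.90 Y4.53
G1 X22.00 Y11.00
; layer 5
G0 Z10.00
G0 X22.00 Y11.00
G1 X19.90 Y17.47
G1 X14.40 Y21.46
G1 X7.60 Y21.46
G1 X2.10 Y17.47
G1 X0.00 Y11.00
G1 X2.10 Y4.53
G1 X7.60 Y0.54
G1 X14.40 Y0.54
G1 X19.90 Y4.53
G1 X22.00 Y11.00
; layer 6
G0 Z12.00
G0 X22.00 Y11.00
G1 X19.90 Y17.47
G1 X14.40 Y21.46
G1 X7.60 Y21.46
G1 X2.10 Y17.47
G1 X0.00 Y11.00
G1 X2.10 Y4.53
G1 X7.60 Y0.54
G1 X14.40 Y0.54
G1 X19.90 Y4.53
G1 X22.00 Y11.00
M2 ; end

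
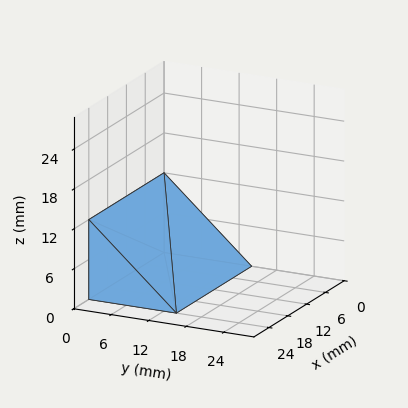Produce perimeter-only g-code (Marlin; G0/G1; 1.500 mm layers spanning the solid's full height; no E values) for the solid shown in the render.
Reading the render: the shape is a wedge (ramp): 24 × 14 mm base, rising to 12 mm along the y=0 edge and sloping linearly to z=0 at y=14 (dimensions read to the nearest mm from the axis ticks). For the g-code, the solid's height is divided into equal slices at the stated Δz and each level perimeter traced with G1 moves after a G0 lift.

; perimeter-only toolpath
G21 ; units = mm
G90 ; absolute positioning
G28 ; home
; layer 1
G0 Z1.500
G0 X0.000 Y0.000
G1 X24.000 Y0.000
G1 X24.000 Y12.250
G1 X0.000 Y12.250
G1 X0.000 Y0.000
; layer 2
G0 Z3.000
G0 X0.000 Y0.000
G1 X24.000 Y0.000
G1 X24.000 Y10.500
G1 X0.000 Y10.500
G1 X0.000 Y0.000
; layer 3
G0 Z4.500
G0 X0.000 Y0.000
G1 X24.000 Y0.000
G1 X24.000 Y8.750
G1 X0.000 Y8.750
G1 X0.000 Y0.000
; layer 4
G0 Z6.000
G0 X0.000 Y0.000
G1 X24.000 Y0.000
G1 X24.000 Y7.000
G1 X0.000 Y7.000
G1 X0.000 Y0.000
; layer 5
G0 Z7.500
G0 X0.000 Y0.000
G1 X24.000 Y0.000
G1 X24.000 Y5.250
G1 X0.000 Y5.250
G1 X0.000 Y0.000
; layer 6
G0 Z9.000
G0 X0.000 Y0.000
G1 X24.000 Y0.000
G1 X24.000 Y3.500
G1 X0.000 Y3.500
G1 X0.000 Y0.000
; layer 7
G0 Z10.500
G0 X0.000 Y0.000
G1 X24.000 Y0.000
G1 X24.000 Y1.750
G1 X0.000 Y1.750
G1 X0.000 Y0.000
M2 ; end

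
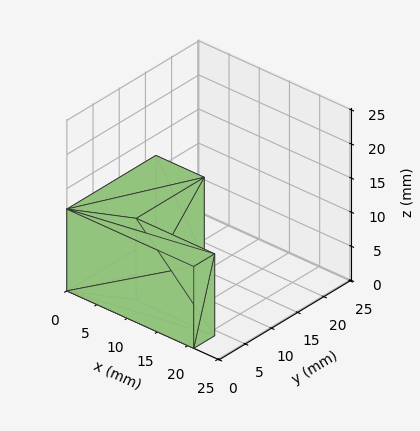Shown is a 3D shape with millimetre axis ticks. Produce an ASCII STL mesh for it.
Reading the render: the shape is an L-shaped prism: outer 21 × 17 mm, arm thicknesses ≈ 4 mm (horizontal) and 8 mm (vertical), extruded 12 mm in z (dimensions read to the nearest mm from the axis ticks). For the STL, each face is triangulated and given an outward normal.

solid part
  facet normal 0.0000 0.0000 -1.0000
    outer loop
      vertex 21.00 4.00 0.00
      vertex 21.00 0.00 0.00
      vertex 0.00 0.00 0.00
    endloop
  endfacet
  facet normal 0.0000 0.0000 -1.0000
    outer loop
      vertex 8.00 4.00 0.00
      vertex 21.00 4.00 0.00
      vertex 0.00 0.00 0.00
    endloop
  endfacet
  facet normal 0.0000 0.0000 -1.0000
    outer loop
      vertex 8.00 17.00 0.00
      vertex 8.00 4.00 0.00
      vertex 0.00 0.00 0.00
    endloop
  endfacet
  facet normal 0.0000 0.0000 -1.0000
    outer loop
      vertex 0.00 17.00 0.00
      vertex 8.00 17.00 0.00
      vertex 0.00 0.00 0.00
    endloop
  endfacet
  facet normal 0.0000 0.0000 1.0000
    outer loop
      vertex 0.00 0.00 12.00
      vertex 21.00 0.00 12.00
      vertex 21.00 4.00 12.00
    endloop
  endfacet
  facet normal 0.0000 0.0000 1.0000
    outer loop
      vertex 0.00 0.00 12.00
      vertex 21.00 4.00 12.00
      vertex 8.00 4.00 12.00
    endloop
  endfacet
  facet normal 0.0000 0.0000 1.0000
    outer loop
      vertex 0.00 0.00 12.00
      vertex 8.00 4.00 12.00
      vertex 8.00 17.00 12.00
    endloop
  endfacet
  facet normal 0.0000 0.0000 1.0000
    outer loop
      vertex 0.00 0.00 12.00
      vertex 8.00 17.00 12.00
      vertex 0.00 17.00 12.00
    endloop
  endfacet
  facet normal 0.0000 -1.0000 0.0000
    outer loop
      vertex 0.00 0.00 0.00
      vertex 21.00 0.00 0.00
      vertex 21.00 0.00 12.00
    endloop
  endfacet
  facet normal 0.0000 -1.0000 0.0000
    outer loop
      vertex 0.00 0.00 0.00
      vertex 21.00 0.00 12.00
      vertex 0.00 0.00 12.00
    endloop
  endfacet
  facet normal 1.0000 0.0000 0.0000
    outer loop
      vertex 21.00 0.00 0.00
      vertex 21.00 4.00 0.00
      vertex 21.00 4.00 12.00
    endloop
  endfacet
  facet normal 1.0000 0.0000 0.0000
    outer loop
      vertex 21.00 0.00 0.00
      vertex 21.00 4.00 12.00
      vertex 21.00 0.00 12.00
    endloop
  endfacet
  facet normal 0.0000 1.0000 0.0000
    outer loop
      vertex 21.00 4.00 0.00
      vertex 8.00 4.00 0.00
      vertex 8.00 4.00 12.00
    endloop
  endfacet
  facet normal 0.0000 1.0000 0.0000
    outer loop
      vertex 21.00 4.00 0.00
      vertex 8.00 4.00 12.00
      vertex 21.00 4.00 12.00
    endloop
  endfacet
  facet normal 1.0000 0.0000 0.0000
    outer loop
      vertex 8.00 4.00 0.00
      vertex 8.00 17.00 0.00
      vertex 8.00 17.00 12.00
    endloop
  endfacet
  facet normal 1.0000 0.0000 0.0000
    outer loop
      vertex 8.00 4.00 0.00
      vertex 8.00 17.00 12.00
      vertex 8.00 4.00 12.00
    endloop
  endfacet
  facet normal 0.0000 1.0000 0.0000
    outer loop
      vertex 8.00 17.00 0.00
      vertex 0.00 17.00 0.00
      vertex 0.00 17.00 12.00
    endloop
  endfacet
  facet normal 0.0000 1.0000 0.0000
    outer loop
      vertex 8.00 17.00 0.00
      vertex 0.00 17.00 12.00
      vertex 8.00 17.00 12.00
    endloop
  endfacet
  facet normal -1.0000 0.0000 0.0000
    outer loop
      vertex 0.00 17.00 0.00
      vertex 0.00 0.00 0.00
      vertex 0.00 0.00 12.00
    endloop
  endfacet
  facet normal -1.0000 0.0000 0.0000
    outer loop
      vertex 0.00 17.00 0.00
      vertex 0.00 0.00 12.00
      vertex 0.00 17.00 12.00
    endloop
  endfacet
endsolid part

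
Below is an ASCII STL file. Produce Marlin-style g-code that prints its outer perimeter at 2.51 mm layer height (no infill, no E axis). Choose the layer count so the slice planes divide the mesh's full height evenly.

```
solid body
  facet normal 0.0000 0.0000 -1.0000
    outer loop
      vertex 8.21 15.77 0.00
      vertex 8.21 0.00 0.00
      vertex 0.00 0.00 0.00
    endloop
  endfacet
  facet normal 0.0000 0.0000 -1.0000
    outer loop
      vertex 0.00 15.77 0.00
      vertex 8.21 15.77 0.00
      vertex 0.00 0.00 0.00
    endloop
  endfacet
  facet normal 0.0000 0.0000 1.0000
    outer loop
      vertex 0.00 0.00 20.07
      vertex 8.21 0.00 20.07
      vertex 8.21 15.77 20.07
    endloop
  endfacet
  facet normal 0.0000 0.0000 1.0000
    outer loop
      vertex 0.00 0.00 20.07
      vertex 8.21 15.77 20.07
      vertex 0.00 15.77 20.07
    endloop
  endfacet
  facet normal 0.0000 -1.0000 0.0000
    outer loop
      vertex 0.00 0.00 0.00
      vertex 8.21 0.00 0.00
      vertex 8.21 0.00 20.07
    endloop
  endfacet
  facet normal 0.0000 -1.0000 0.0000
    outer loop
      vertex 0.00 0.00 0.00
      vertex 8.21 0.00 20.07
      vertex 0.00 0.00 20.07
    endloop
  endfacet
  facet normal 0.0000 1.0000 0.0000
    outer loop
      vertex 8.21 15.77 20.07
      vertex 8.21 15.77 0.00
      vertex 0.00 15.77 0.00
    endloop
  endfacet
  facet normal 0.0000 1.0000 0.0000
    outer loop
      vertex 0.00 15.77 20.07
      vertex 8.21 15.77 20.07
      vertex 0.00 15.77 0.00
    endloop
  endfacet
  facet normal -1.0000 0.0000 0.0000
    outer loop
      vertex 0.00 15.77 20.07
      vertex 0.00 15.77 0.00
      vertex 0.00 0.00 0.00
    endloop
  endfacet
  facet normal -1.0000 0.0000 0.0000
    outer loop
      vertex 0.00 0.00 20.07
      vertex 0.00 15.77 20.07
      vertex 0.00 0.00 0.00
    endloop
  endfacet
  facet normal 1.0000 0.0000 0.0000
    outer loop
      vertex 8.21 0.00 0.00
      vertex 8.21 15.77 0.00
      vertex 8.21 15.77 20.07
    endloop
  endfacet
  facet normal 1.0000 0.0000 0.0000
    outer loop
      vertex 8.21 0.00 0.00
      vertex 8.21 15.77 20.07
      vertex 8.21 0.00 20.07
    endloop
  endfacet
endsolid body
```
; perimeter-only toolpath
G21 ; units = mm
G90 ; absolute positioning
G28 ; home
; layer 1
G0 Z2.51
G0 X0.00 Y0.00
G1 X8.21 Y0.00
G1 X8.21 Y15.77
G1 X0.00 Y15.77
G1 X0.00 Y0.00
; layer 2
G0 Z5.02
G0 X0.00 Y0.00
G1 X8.21 Y0.00
G1 X8.21 Y15.77
G1 X0.00 Y15.77
G1 X0.00 Y0.00
; layer 3
G0 Z7.53
G0 X0.00 Y0.00
G1 X8.21 Y0.00
G1 X8.21 Y15.77
G1 X0.00 Y15.77
G1 X0.00 Y0.00
; layer 4
G0 Z10.04
G0 X0.00 Y0.00
G1 X8.21 Y0.00
G1 X8.21 Y15.77
G1 X0.00 Y15.77
G1 X0.00 Y0.00
; layer 5
G0 Z12.54
G0 X0.00 Y0.00
G1 X8.21 Y0.00
G1 X8.21 Y15.77
G1 X0.00 Y15.77
G1 X0.00 Y0.00
; layer 6
G0 Z15.05
G0 X0.00 Y0.00
G1 X8.21 Y0.00
G1 X8.21 Y15.77
G1 X0.00 Y15.77
G1 X0.00 Y0.00
; layer 7
G0 Z17.56
G0 X0.00 Y0.00
G1 X8.21 Y0.00
G1 X8.21 Y15.77
G1 X0.00 Y15.77
G1 X0.00 Y0.00
; layer 8
G0 Z20.07
G0 X0.00 Y0.00
G1 X8.21 Y0.00
G1 X8.21 Y15.77
G1 X0.00 Y15.77
G1 X0.00 Y0.00
M2 ; end

The solid is a rectangular box, roughly 8.21 × 15.8 mm footprint and 20.1 mm tall. Slicing at Δz = 2.51 mm — 8 equal slices spanning the solid's height, so layer i sits at z = i·h/8 — gives 8 non-empty perimeters. Each is a 4-segment closed polygon; G0 lifts to the layer z and rapids to the start vertex, then G1 traces the edges.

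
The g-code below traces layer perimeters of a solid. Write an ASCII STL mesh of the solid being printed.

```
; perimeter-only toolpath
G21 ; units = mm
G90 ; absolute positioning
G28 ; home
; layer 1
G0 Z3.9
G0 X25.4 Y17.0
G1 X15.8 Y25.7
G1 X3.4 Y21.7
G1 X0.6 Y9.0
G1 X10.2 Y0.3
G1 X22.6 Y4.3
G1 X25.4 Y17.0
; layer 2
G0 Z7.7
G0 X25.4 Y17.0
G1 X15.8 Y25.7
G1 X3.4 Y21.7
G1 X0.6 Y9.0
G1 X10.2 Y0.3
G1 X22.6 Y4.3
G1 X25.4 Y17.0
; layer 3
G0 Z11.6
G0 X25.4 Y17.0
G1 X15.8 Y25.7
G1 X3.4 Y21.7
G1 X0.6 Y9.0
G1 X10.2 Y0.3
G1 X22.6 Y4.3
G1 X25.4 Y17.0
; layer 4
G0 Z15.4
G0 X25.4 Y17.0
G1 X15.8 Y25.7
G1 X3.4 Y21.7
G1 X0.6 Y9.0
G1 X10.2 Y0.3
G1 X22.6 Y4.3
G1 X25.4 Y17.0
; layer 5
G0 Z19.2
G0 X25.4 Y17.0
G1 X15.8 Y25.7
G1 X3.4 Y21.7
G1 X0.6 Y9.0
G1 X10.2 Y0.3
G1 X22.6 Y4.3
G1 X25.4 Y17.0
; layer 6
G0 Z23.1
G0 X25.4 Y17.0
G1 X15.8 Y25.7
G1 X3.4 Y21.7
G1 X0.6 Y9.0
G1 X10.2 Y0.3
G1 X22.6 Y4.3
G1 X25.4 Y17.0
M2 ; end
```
solid part
  facet normal 0.0000 0.0000 -1.0000
    outer loop
      vertex 3.4 21.7 0.0
      vertex 15.8 25.7 0.0
      vertex 25.4 17.0 0.0
    endloop
  endfacet
  facet normal 0.0000 0.0000 -1.0000
    outer loop
      vertex 0.6 9.0 0.0
      vertex 3.4 21.7 0.0
      vertex 25.4 17.0 0.0
    endloop
  endfacet
  facet normal 0.0000 0.0000 -1.0000
    outer loop
      vertex 10.2 0.3 0.0
      vertex 0.6 9.0 0.0
      vertex 25.4 17.0 0.0
    endloop
  endfacet
  facet normal 0.0000 0.0000 -1.0000
    outer loop
      vertex 22.6 4.3 0.0
      vertex 10.2 0.3 0.0
      vertex 25.4 17.0 0.0
    endloop
  endfacet
  facet normal 0.0000 0.0000 1.0000
    outer loop
      vertex 25.4 17.0 23.1
      vertex 15.8 25.7 23.1
      vertex 3.4 21.7 23.1
    endloop
  endfacet
  facet normal 0.0000 0.0000 1.0000
    outer loop
      vertex 25.4 17.0 23.1
      vertex 3.4 21.7 23.1
      vertex 0.6 9.0 23.1
    endloop
  endfacet
  facet normal 0.0000 0.0000 1.0000
    outer loop
      vertex 25.4 17.0 23.1
      vertex 0.6 9.0 23.1
      vertex 10.2 0.3 23.1
    endloop
  endfacet
  facet normal 0.0000 0.0000 1.0000
    outer loop
      vertex 25.4 17.0 23.1
      vertex 10.2 0.3 23.1
      vertex 22.6 4.3 23.1
    endloop
  endfacet
  facet normal 0.6715 0.7410 0.0000
    outer loop
      vertex 25.4 17.0 0.0
      vertex 15.8 25.7 0.0
      vertex 15.8 25.7 23.1
    endloop
  endfacet
  facet normal 0.6715 0.7410 0.0000
    outer loop
      vertex 25.4 17.0 0.0
      vertex 15.8 25.7 23.1
      vertex 25.4 17.0 23.1
    endloop
  endfacet
  facet normal -0.3070 0.9517 0.0000
    outer loop
      vertex 15.8 25.7 0.0
      vertex 3.4 21.7 0.0
      vertex 3.4 21.7 23.1
    endloop
  endfacet
  facet normal -0.3070 0.9517 0.0000
    outer loop
      vertex 15.8 25.7 0.0
      vertex 3.4 21.7 23.1
      vertex 15.8 25.7 23.1
    endloop
  endfacet
  facet normal -0.9765 0.2153 0.0000
    outer loop
      vertex 3.4 21.7 0.0
      vertex 0.6 9.0 0.0
      vertex 0.6 9.0 23.1
    endloop
  endfacet
  facet normal -0.9765 0.2153 0.0000
    outer loop
      vertex 3.4 21.7 0.0
      vertex 0.6 9.0 23.1
      vertex 3.4 21.7 23.1
    endloop
  endfacet
  facet normal -0.6715 -0.7410 0.0000
    outer loop
      vertex 0.6 9.0 0.0
      vertex 10.2 0.3 0.0
      vertex 10.2 0.3 23.1
    endloop
  endfacet
  facet normal -0.6715 -0.7410 0.0000
    outer loop
      vertex 0.6 9.0 0.0
      vertex 10.2 0.3 23.1
      vertex 0.6 9.0 23.1
    endloop
  endfacet
  facet normal 0.3070 -0.9517 0.0000
    outer loop
      vertex 10.2 0.3 0.0
      vertex 22.6 4.3 0.0
      vertex 22.6 4.3 23.1
    endloop
  endfacet
  facet normal 0.3070 -0.9517 0.0000
    outer loop
      vertex 10.2 0.3 0.0
      vertex 22.6 4.3 23.1
      vertex 10.2 0.3 23.1
    endloop
  endfacet
  facet normal 0.9765 -0.2153 0.0000
    outer loop
      vertex 22.6 4.3 0.0
      vertex 25.4 17.0 0.0
      vertex 25.4 17.0 23.1
    endloop
  endfacet
  facet normal 0.9765 -0.2153 0.0000
    outer loop
      vertex 22.6 4.3 0.0
      vertex 25.4 17.0 23.1
      vertex 22.6 4.3 23.1
    endloop
  endfacet
endsolid part

The G0 Z moves step by Δz≈3.9 mm. Every layer's G1 loop is the same polygon, so the solid is a straight extrusion of it from z=0 to z≈23.1. Closing with flat bottom and top caps and triangulating gives 20 facets — a regular 6-sided prism (a cylinder approximated with 6 flat sides), circumscribed radius ≈ 13 mm, height ≈ 23.1 mm.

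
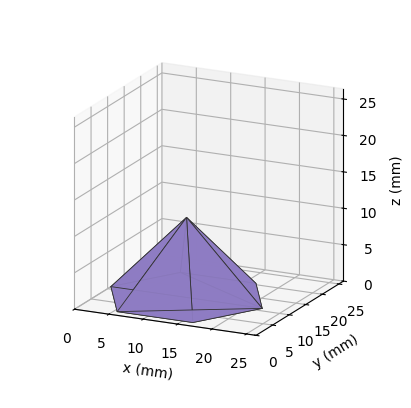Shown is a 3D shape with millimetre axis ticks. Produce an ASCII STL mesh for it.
Reading the render: the shape is a regular 6-sided pyramid, base circumscribed radius ≈ 11 mm, apex at z ≈ 11 mm (dimensions read to the nearest mm from the axis ticks). For the STL, each face is triangulated and given an outward normal.

solid part
  facet normal 0.0000 0.0000 -1.0000
    outer loop
      vertex 5.500 20.526 0.000
      vertex 16.500 20.526 0.000
      vertex 22.000 11.000 0.000
    endloop
  endfacet
  facet normal 0.0000 0.0000 -1.0000
    outer loop
      vertex 0.000 11.000 0.000
      vertex 5.500 20.526 0.000
      vertex 22.000 11.000 0.000
    endloop
  endfacet
  facet normal 0.0000 0.0000 -1.0000
    outer loop
      vertex 5.500 1.474 0.000
      vertex 0.000 11.000 0.000
      vertex 22.000 11.000 0.000
    endloop
  endfacet
  facet normal 0.0000 0.0000 -1.0000
    outer loop
      vertex 16.500 1.474 0.000
      vertex 5.500 1.474 0.000
      vertex 22.000 11.000 0.000
    endloop
  endfacet
  facet normal 0.6547 0.3780 0.6547
    outer loop
      vertex 22.000 11.000 0.000
      vertex 16.500 20.526 0.000
      vertex 11.000 11.000 11.000
    endloop
  endfacet
  facet normal 0.0000 0.7559 0.6546
    outer loop
      vertex 16.500 20.526 0.000
      vertex 5.500 20.526 0.000
      vertex 11.000 11.000 11.000
    endloop
  endfacet
  facet normal -0.6547 0.3780 0.6547
    outer loop
      vertex 5.500 20.526 0.000
      vertex 0.000 11.000 0.000
      vertex 11.000 11.000 11.000
    endloop
  endfacet
  facet normal -0.6547 -0.3780 0.6547
    outer loop
      vertex 0.000 11.000 0.000
      vertex 5.500 1.474 0.000
      vertex 11.000 11.000 11.000
    endloop
  endfacet
  facet normal 0.0000 -0.7559 0.6546
    outer loop
      vertex 5.500 1.474 0.000
      vertex 16.500 1.474 0.000
      vertex 11.000 11.000 11.000
    endloop
  endfacet
  facet normal 0.6547 -0.3780 0.6547
    outer loop
      vertex 16.500 1.474 0.000
      vertex 22.000 11.000 0.000
      vertex 11.000 11.000 11.000
    endloop
  endfacet
endsolid part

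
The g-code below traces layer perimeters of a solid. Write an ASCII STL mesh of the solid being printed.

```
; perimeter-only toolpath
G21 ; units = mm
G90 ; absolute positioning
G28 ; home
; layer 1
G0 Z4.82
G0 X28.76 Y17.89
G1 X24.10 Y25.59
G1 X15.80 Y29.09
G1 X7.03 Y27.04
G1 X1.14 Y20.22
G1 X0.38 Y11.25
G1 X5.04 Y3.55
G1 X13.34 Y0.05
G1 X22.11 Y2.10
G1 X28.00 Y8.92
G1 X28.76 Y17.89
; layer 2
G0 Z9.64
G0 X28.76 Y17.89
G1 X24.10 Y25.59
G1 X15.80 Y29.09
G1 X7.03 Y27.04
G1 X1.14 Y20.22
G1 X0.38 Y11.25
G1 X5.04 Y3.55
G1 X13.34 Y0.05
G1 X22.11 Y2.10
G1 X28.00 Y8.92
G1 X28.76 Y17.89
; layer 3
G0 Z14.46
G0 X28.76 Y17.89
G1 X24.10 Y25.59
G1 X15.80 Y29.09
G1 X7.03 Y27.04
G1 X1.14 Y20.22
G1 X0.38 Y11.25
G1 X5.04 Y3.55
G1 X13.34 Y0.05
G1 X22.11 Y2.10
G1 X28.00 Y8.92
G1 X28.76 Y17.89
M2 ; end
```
solid part
  facet normal 0.0000 0.0000 -1.0000
    outer loop
      vertex 15.80 29.09 0.00
      vertex 24.10 25.59 0.00
      vertex 28.76 17.89 0.00
    endloop
  endfacet
  facet normal 0.0000 0.0000 -1.0000
    outer loop
      vertex 7.03 27.04 0.00
      vertex 15.80 29.09 0.00
      vertex 28.76 17.89 0.00
    endloop
  endfacet
  facet normal 0.0000 0.0000 -1.0000
    outer loop
      vertex 1.14 20.22 0.00
      vertex 7.03 27.04 0.00
      vertex 28.76 17.89 0.00
    endloop
  endfacet
  facet normal 0.0000 0.0000 -1.0000
    outer loop
      vertex 0.38 11.25 0.00
      vertex 1.14 20.22 0.00
      vertex 28.76 17.89 0.00
    endloop
  endfacet
  facet normal 0.0000 0.0000 -1.0000
    outer loop
      vertex 5.04 3.55 0.00
      vertex 0.38 11.25 0.00
      vertex 28.76 17.89 0.00
    endloop
  endfacet
  facet normal 0.0000 0.0000 -1.0000
    outer loop
      vertex 13.34 0.05 0.00
      vertex 5.04 3.55 0.00
      vertex 28.76 17.89 0.00
    endloop
  endfacet
  facet normal 0.0000 0.0000 -1.0000
    outer loop
      vertex 22.11 2.10 0.00
      vertex 13.34 0.05 0.00
      vertex 28.76 17.89 0.00
    endloop
  endfacet
  facet normal 0.0000 0.0000 -1.0000
    outer loop
      vertex 28.00 8.92 0.00
      vertex 22.11 2.10 0.00
      vertex 28.76 17.89 0.00
    endloop
  endfacet
  facet normal 0.0000 0.0000 1.0000
    outer loop
      vertex 28.76 17.89 14.46
      vertex 24.10 25.59 14.46
      vertex 15.80 29.09 14.46
    endloop
  endfacet
  facet normal 0.0000 0.0000 1.0000
    outer loop
      vertex 28.76 17.89 14.46
      vertex 15.80 29.09 14.46
      vertex 7.03 27.04 14.46
    endloop
  endfacet
  facet normal 0.0000 0.0000 1.0000
    outer loop
      vertex 28.76 17.89 14.46
      vertex 7.03 27.04 14.46
      vertex 1.14 20.22 14.46
    endloop
  endfacet
  facet normal 0.0000 0.0000 1.0000
    outer loop
      vertex 28.76 17.89 14.46
      vertex 1.14 20.22 14.46
      vertex 0.38 11.25 14.46
    endloop
  endfacet
  facet normal 0.0000 0.0000 1.0000
    outer loop
      vertex 28.76 17.89 14.46
      vertex 0.38 11.25 14.46
      vertex 5.04 3.55 14.46
    endloop
  endfacet
  facet normal 0.0000 0.0000 1.0000
    outer loop
      vertex 28.76 17.89 14.46
      vertex 5.04 3.55 14.46
      vertex 13.34 0.05 14.46
    endloop
  endfacet
  facet normal 0.0000 0.0000 1.0000
    outer loop
      vertex 28.76 17.89 14.46
      vertex 13.34 0.05 14.46
      vertex 22.11 2.10 14.46
    endloop
  endfacet
  facet normal 0.0000 0.0000 1.0000
    outer loop
      vertex 28.76 17.89 14.46
      vertex 22.11 2.10 14.46
      vertex 28.00 8.92 14.46
    endloop
  endfacet
  facet normal 0.8555 0.5178 0.0000
    outer loop
      vertex 28.76 17.89 0.00
      vertex 24.10 25.59 0.00
      vertex 24.10 25.59 14.46
    endloop
  endfacet
  facet normal 0.8555 0.5178 0.0000
    outer loop
      vertex 28.76 17.89 0.00
      vertex 24.10 25.59 14.46
      vertex 28.76 17.89 14.46
    endloop
  endfacet
  facet normal 0.3886 0.9214 0.0000
    outer loop
      vertex 24.10 25.59 0.00
      vertex 15.80 29.09 0.00
      vertex 15.80 29.09 14.46
    endloop
  endfacet
  facet normal 0.3886 0.9214 0.0000
    outer loop
      vertex 24.10 25.59 0.00
      vertex 15.80 29.09 14.46
      vertex 24.10 25.59 14.46
    endloop
  endfacet
  facet normal -0.2276 0.9738 0.0000
    outer loop
      vertex 15.80 29.09 0.00
      vertex 7.03 27.04 0.00
      vertex 7.03 27.04 14.46
    endloop
  endfacet
  facet normal -0.2276 0.9738 0.0000
    outer loop
      vertex 15.80 29.09 0.00
      vertex 7.03 27.04 14.46
      vertex 15.80 29.09 14.46
    endloop
  endfacet
  facet normal -0.7568 0.6536 0.0000
    outer loop
      vertex 7.03 27.04 0.00
      vertex 1.14 20.22 0.00
      vertex 1.14 20.22 14.46
    endloop
  endfacet
  facet normal -0.7568 0.6536 0.0000
    outer loop
      vertex 7.03 27.04 0.00
      vertex 1.14 20.22 14.46
      vertex 7.03 27.04 14.46
    endloop
  endfacet
  facet normal -0.9964 0.0844 0.0000
    outer loop
      vertex 1.14 20.22 0.00
      vertex 0.38 11.25 0.00
      vertex 0.38 11.25 14.46
    endloop
  endfacet
  facet normal -0.9964 0.0844 0.0000
    outer loop
      vertex 1.14 20.22 0.00
      vertex 0.38 11.25 14.46
      vertex 1.14 20.22 14.46
    endloop
  endfacet
  facet normal -0.8555 -0.5178 0.0000
    outer loop
      vertex 0.38 11.25 0.00
      vertex 5.04 3.55 0.00
      vertex 5.04 3.55 14.46
    endloop
  endfacet
  facet normal -0.8555 -0.5178 0.0000
    outer loop
      vertex 0.38 11.25 0.00
      vertex 5.04 3.55 14.46
      vertex 0.38 11.25 14.46
    endloop
  endfacet
  facet normal -0.3886 -0.9214 0.0000
    outer loop
      vertex 5.04 3.55 0.00
      vertex 13.34 0.05 0.00
      vertex 13.34 0.05 14.46
    endloop
  endfacet
  facet normal -0.3886 -0.9214 0.0000
    outer loop
      vertex 5.04 3.55 0.00
      vertex 13.34 0.05 14.46
      vertex 5.04 3.55 14.46
    endloop
  endfacet
  facet normal 0.2276 -0.9738 0.0000
    outer loop
      vertex 13.34 0.05 0.00
      vertex 22.11 2.10 0.00
      vertex 22.11 2.10 14.46
    endloop
  endfacet
  facet normal 0.2276 -0.9738 0.0000
    outer loop
      vertex 13.34 0.05 0.00
      vertex 22.11 2.10 14.46
      vertex 13.34 0.05 14.46
    endloop
  endfacet
  facet normal 0.7568 -0.6536 0.0000
    outer loop
      vertex 22.11 2.10 0.00
      vertex 28.00 8.92 0.00
      vertex 28.00 8.92 14.46
    endloop
  endfacet
  facet normal 0.7568 -0.6536 0.0000
    outer loop
      vertex 22.11 2.10 0.00
      vertex 28.00 8.92 14.46
      vertex 22.11 2.10 14.46
    endloop
  endfacet
  facet normal 0.9964 -0.0844 0.0000
    outer loop
      vertex 28.00 8.92 0.00
      vertex 28.76 17.89 0.00
      vertex 28.76 17.89 14.46
    endloop
  endfacet
  facet normal 0.9964 -0.0844 0.0000
    outer loop
      vertex 28.00 8.92 0.00
      vertex 28.76 17.89 14.46
      vertex 28.00 8.92 14.46
    endloop
  endfacet
endsolid part

The G0 Z moves step by Δz≈4.82 mm. Every layer's G1 loop is the same polygon, so the solid is a straight extrusion of it from z=0 to z≈14.5. Closing with flat bottom and top caps and triangulating gives 36 facets — a regular 10-sided prism (a cylinder approximated with 10 flat sides), circumscribed radius ≈ 14.6 mm, height ≈ 14.5 mm.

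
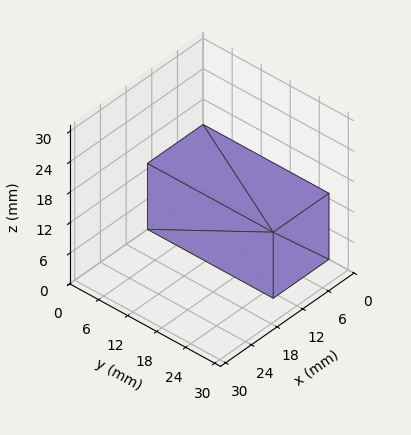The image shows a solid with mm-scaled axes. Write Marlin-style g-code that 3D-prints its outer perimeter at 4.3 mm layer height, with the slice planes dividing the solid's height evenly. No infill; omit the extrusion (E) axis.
Reading the render: the shape is a rectangular box, roughly 13 × 26 mm footprint and 13 mm tall (dimensions read to the nearest mm from the axis ticks). For the g-code, the solid's height is divided into equal slices at the stated Δz and each level perimeter traced with G1 moves after a G0 lift.

; perimeter-only toolpath
G21 ; units = mm
G90 ; absolute positioning
G28 ; home
; layer 1
G0 Z4.3
G0 X0.0 Y0.0
G1 X13.0 Y0.0
G1 X13.0 Y26.0
G1 X0.0 Y26.0
G1 X0.0 Y0.0
; layer 2
G0 Z8.7
G0 X0.0 Y0.0
G1 X13.0 Y0.0
G1 X13.0 Y26.0
G1 X0.0 Y26.0
G1 X0.0 Y0.0
; layer 3
G0 Z13.0
G0 X0.0 Y0.0
G1 X13.0 Y0.0
G1 X13.0 Y26.0
G1 X0.0 Y26.0
G1 X0.0 Y0.0
M2 ; end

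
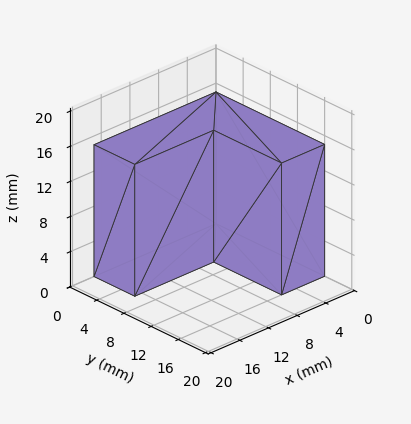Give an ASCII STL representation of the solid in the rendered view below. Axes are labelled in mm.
Reading the render: the shape is an L-shaped prism: outer 17 × 16 mm, arm thicknesses ≈ 6 mm (horizontal) and 6 mm (vertical), extruded 15 mm in z (dimensions read to the nearest mm from the axis ticks). For the STL, each face is triangulated and given an outward normal.

solid part
  facet normal 0.0000 0.0000 -1.0000
    outer loop
      vertex 17.000 6.000 0.000
      vertex 17.000 0.000 0.000
      vertex 0.000 0.000 0.000
    endloop
  endfacet
  facet normal 0.0000 0.0000 -1.0000
    outer loop
      vertex 6.000 6.000 0.000
      vertex 17.000 6.000 0.000
      vertex 0.000 0.000 0.000
    endloop
  endfacet
  facet normal 0.0000 0.0000 -1.0000
    outer loop
      vertex 6.000 16.000 0.000
      vertex 6.000 6.000 0.000
      vertex 0.000 0.000 0.000
    endloop
  endfacet
  facet normal 0.0000 0.0000 -1.0000
    outer loop
      vertex 0.000 16.000 0.000
      vertex 6.000 16.000 0.000
      vertex 0.000 0.000 0.000
    endloop
  endfacet
  facet normal 0.0000 0.0000 1.0000
    outer loop
      vertex 0.000 0.000 15.000
      vertex 17.000 0.000 15.000
      vertex 17.000 6.000 15.000
    endloop
  endfacet
  facet normal 0.0000 0.0000 1.0000
    outer loop
      vertex 0.000 0.000 15.000
      vertex 17.000 6.000 15.000
      vertex 6.000 6.000 15.000
    endloop
  endfacet
  facet normal 0.0000 0.0000 1.0000
    outer loop
      vertex 0.000 0.000 15.000
      vertex 6.000 6.000 15.000
      vertex 6.000 16.000 15.000
    endloop
  endfacet
  facet normal 0.0000 0.0000 1.0000
    outer loop
      vertex 0.000 0.000 15.000
      vertex 6.000 16.000 15.000
      vertex 0.000 16.000 15.000
    endloop
  endfacet
  facet normal 0.0000 -1.0000 0.0000
    outer loop
      vertex 0.000 0.000 0.000
      vertex 17.000 0.000 0.000
      vertex 17.000 0.000 15.000
    endloop
  endfacet
  facet normal 0.0000 -1.0000 0.0000
    outer loop
      vertex 0.000 0.000 0.000
      vertex 17.000 0.000 15.000
      vertex 0.000 0.000 15.000
    endloop
  endfacet
  facet normal 1.0000 0.0000 0.0000
    outer loop
      vertex 17.000 0.000 0.000
      vertex 17.000 6.000 0.000
      vertex 17.000 6.000 15.000
    endloop
  endfacet
  facet normal 1.0000 0.0000 0.0000
    outer loop
      vertex 17.000 0.000 0.000
      vertex 17.000 6.000 15.000
      vertex 17.000 0.000 15.000
    endloop
  endfacet
  facet normal 0.0000 1.0000 0.0000
    outer loop
      vertex 17.000 6.000 0.000
      vertex 6.000 6.000 0.000
      vertex 6.000 6.000 15.000
    endloop
  endfacet
  facet normal 0.0000 1.0000 0.0000
    outer loop
      vertex 17.000 6.000 0.000
      vertex 6.000 6.000 15.000
      vertex 17.000 6.000 15.000
    endloop
  endfacet
  facet normal 1.0000 0.0000 0.0000
    outer loop
      vertex 6.000 6.000 0.000
      vertex 6.000 16.000 0.000
      vertex 6.000 16.000 15.000
    endloop
  endfacet
  facet normal 1.0000 0.0000 0.0000
    outer loop
      vertex 6.000 6.000 0.000
      vertex 6.000 16.000 15.000
      vertex 6.000 6.000 15.000
    endloop
  endfacet
  facet normal 0.0000 1.0000 0.0000
    outer loop
      vertex 6.000 16.000 0.000
      vertex 0.000 16.000 0.000
      vertex 0.000 16.000 15.000
    endloop
  endfacet
  facet normal 0.0000 1.0000 0.0000
    outer loop
      vertex 6.000 16.000 0.000
      vertex 0.000 16.000 15.000
      vertex 6.000 16.000 15.000
    endloop
  endfacet
  facet normal -1.0000 0.0000 0.0000
    outer loop
      vertex 0.000 16.000 0.000
      vertex 0.000 0.000 0.000
      vertex 0.000 0.000 15.000
    endloop
  endfacet
  facet normal -1.0000 0.0000 0.0000
    outer loop
      vertex 0.000 16.000 0.000
      vertex 0.000 0.000 15.000
      vertex 0.000 16.000 15.000
    endloop
  endfacet
endsolid part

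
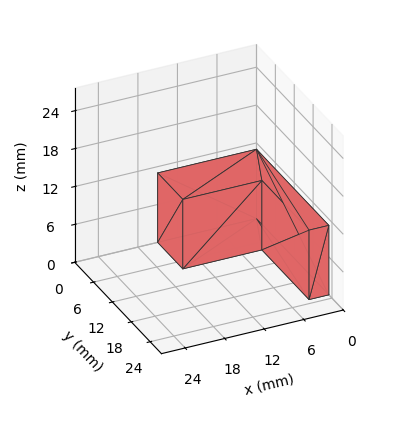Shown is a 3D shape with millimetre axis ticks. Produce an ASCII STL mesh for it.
Reading the render: the shape is an L-shaped prism: outer 15 × 23 mm, arm thicknesses ≈ 8 mm (horizontal) and 3 mm (vertical), extruded 11 mm in z (dimensions read to the nearest mm from the axis ticks). For the STL, each face is triangulated and given an outward normal.

solid part
  facet normal 0.0000 0.0000 -1.0000
    outer loop
      vertex 15.00 8.00 0.00
      vertex 15.00 0.00 0.00
      vertex 0.00 0.00 0.00
    endloop
  endfacet
  facet normal 0.0000 0.0000 -1.0000
    outer loop
      vertex 3.00 8.00 0.00
      vertex 15.00 8.00 0.00
      vertex 0.00 0.00 0.00
    endloop
  endfacet
  facet normal 0.0000 0.0000 -1.0000
    outer loop
      vertex 3.00 23.00 0.00
      vertex 3.00 8.00 0.00
      vertex 0.00 0.00 0.00
    endloop
  endfacet
  facet normal 0.0000 0.0000 -1.0000
    outer loop
      vertex 0.00 23.00 0.00
      vertex 3.00 23.00 0.00
      vertex 0.00 0.00 0.00
    endloop
  endfacet
  facet normal 0.0000 0.0000 1.0000
    outer loop
      vertex 0.00 0.00 11.00
      vertex 15.00 0.00 11.00
      vertex 15.00 8.00 11.00
    endloop
  endfacet
  facet normal 0.0000 0.0000 1.0000
    outer loop
      vertex 0.00 0.00 11.00
      vertex 15.00 8.00 11.00
      vertex 3.00 8.00 11.00
    endloop
  endfacet
  facet normal 0.0000 0.0000 1.0000
    outer loop
      vertex 0.00 0.00 11.00
      vertex 3.00 8.00 11.00
      vertex 3.00 23.00 11.00
    endloop
  endfacet
  facet normal 0.0000 0.0000 1.0000
    outer loop
      vertex 0.00 0.00 11.00
      vertex 3.00 23.00 11.00
      vertex 0.00 23.00 11.00
    endloop
  endfacet
  facet normal 0.0000 -1.0000 0.0000
    outer loop
      vertex 0.00 0.00 0.00
      vertex 15.00 0.00 0.00
      vertex 15.00 0.00 11.00
    endloop
  endfacet
  facet normal 0.0000 -1.0000 0.0000
    outer loop
      vertex 0.00 0.00 0.00
      vertex 15.00 0.00 11.00
      vertex 0.00 0.00 11.00
    endloop
  endfacet
  facet normal 1.0000 0.0000 0.0000
    outer loop
      vertex 15.00 0.00 0.00
      vertex 15.00 8.00 0.00
      vertex 15.00 8.00 11.00
    endloop
  endfacet
  facet normal 1.0000 0.0000 0.0000
    outer loop
      vertex 15.00 0.00 0.00
      vertex 15.00 8.00 11.00
      vertex 15.00 0.00 11.00
    endloop
  endfacet
  facet normal 0.0000 1.0000 0.0000
    outer loop
      vertex 15.00 8.00 0.00
      vertex 3.00 8.00 0.00
      vertex 3.00 8.00 11.00
    endloop
  endfacet
  facet normal 0.0000 1.0000 0.0000
    outer loop
      vertex 15.00 8.00 0.00
      vertex 3.00 8.00 11.00
      vertex 15.00 8.00 11.00
    endloop
  endfacet
  facet normal 1.0000 0.0000 0.0000
    outer loop
      vertex 3.00 8.00 0.00
      vertex 3.00 23.00 0.00
      vertex 3.00 23.00 11.00
    endloop
  endfacet
  facet normal 1.0000 0.0000 0.0000
    outer loop
      vertex 3.00 8.00 0.00
      vertex 3.00 23.00 11.00
      vertex 3.00 8.00 11.00
    endloop
  endfacet
  facet normal 0.0000 1.0000 0.0000
    outer loop
      vertex 3.00 23.00 0.00
      vertex 0.00 23.00 0.00
      vertex 0.00 23.00 11.00
    endloop
  endfacet
  facet normal 0.0000 1.0000 0.0000
    outer loop
      vertex 3.00 23.00 0.00
      vertex 0.00 23.00 11.00
      vertex 3.00 23.00 11.00
    endloop
  endfacet
  facet normal -1.0000 0.0000 0.0000
    outer loop
      vertex 0.00 23.00 0.00
      vertex 0.00 0.00 0.00
      vertex 0.00 0.00 11.00
    endloop
  endfacet
  facet normal -1.0000 0.0000 0.0000
    outer loop
      vertex 0.00 23.00 0.00
      vertex 0.00 0.00 11.00
      vertex 0.00 23.00 11.00
    endloop
  endfacet
endsolid part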